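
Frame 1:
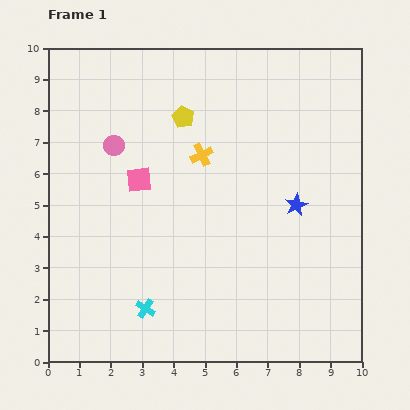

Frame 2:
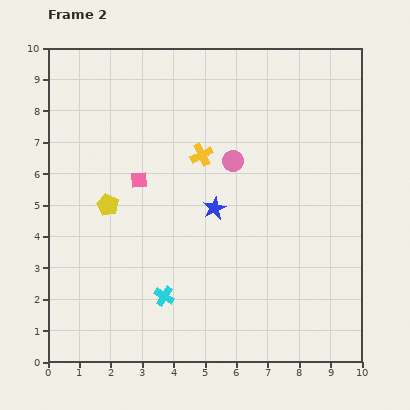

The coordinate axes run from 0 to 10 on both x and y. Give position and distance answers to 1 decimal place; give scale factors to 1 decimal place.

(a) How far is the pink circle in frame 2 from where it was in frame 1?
3.8

The pink circle moved from (2.1, 6.9) to (5.9, 6.4), a distance of √(3.8² + 0.5²) ≈ 3.8.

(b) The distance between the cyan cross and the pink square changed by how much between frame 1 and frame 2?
-0.3

Distance in frame 1: 4.1. Distance in frame 2: 3.8.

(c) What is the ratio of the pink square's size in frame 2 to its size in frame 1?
0.6×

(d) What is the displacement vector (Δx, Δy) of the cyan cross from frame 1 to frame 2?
(0.6, 0.4)

The cyan cross was at (3.1, 1.7) in frame 1 and (3.7, 2.1) in frame 2.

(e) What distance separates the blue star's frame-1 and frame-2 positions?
2.6

The blue star moved from (7.9, 5.0) to (5.3, 4.9), a distance of √(2.6² + 0.1²) ≈ 2.6.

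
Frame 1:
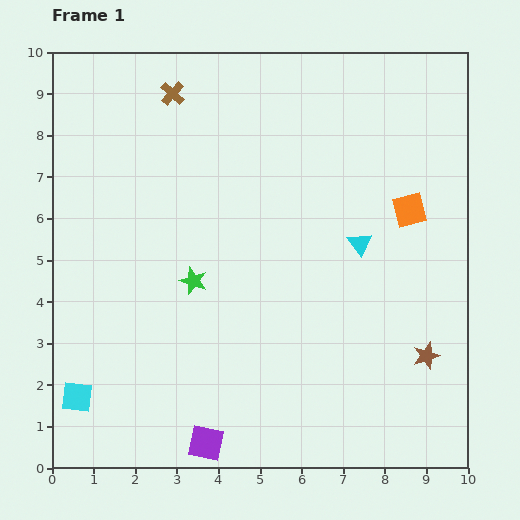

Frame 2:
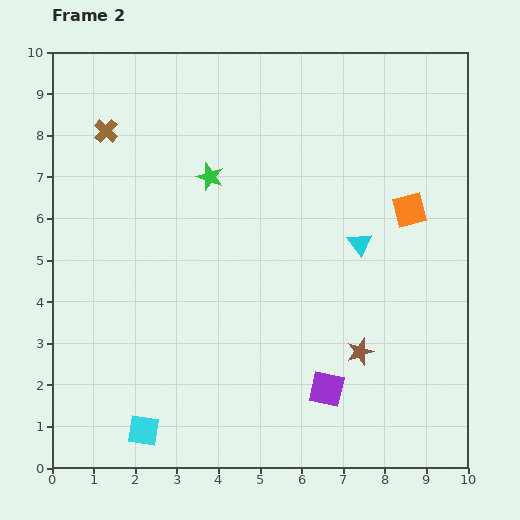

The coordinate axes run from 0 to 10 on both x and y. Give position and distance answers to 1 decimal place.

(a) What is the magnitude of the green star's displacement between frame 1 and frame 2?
2.5

The green star moved from (3.4, 4.5) to (3.8, 7.0), a distance of √(0.4² + 2.5²) ≈ 2.5.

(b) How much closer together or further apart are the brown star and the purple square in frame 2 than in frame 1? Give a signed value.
-4.5

Distance in frame 1: 5.7. Distance in frame 2: 1.2.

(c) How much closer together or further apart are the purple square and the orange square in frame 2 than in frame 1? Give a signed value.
-2.7

Distance in frame 1: 7.4. Distance in frame 2: 4.7.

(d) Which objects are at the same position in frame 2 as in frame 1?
the orange square, the cyan triangle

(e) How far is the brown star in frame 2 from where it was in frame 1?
1.6

The brown star moved from (9.0, 2.7) to (7.4, 2.8), a distance of √(1.6² + 0.1²) ≈ 1.6.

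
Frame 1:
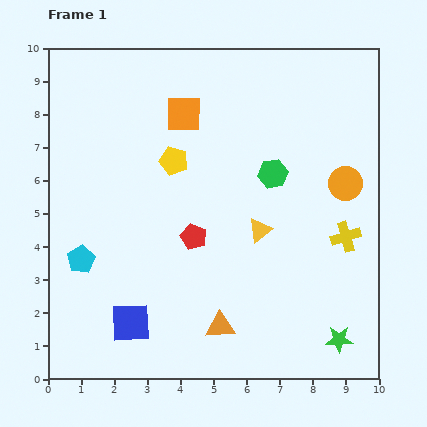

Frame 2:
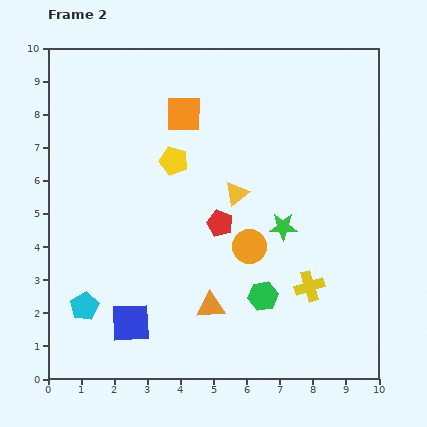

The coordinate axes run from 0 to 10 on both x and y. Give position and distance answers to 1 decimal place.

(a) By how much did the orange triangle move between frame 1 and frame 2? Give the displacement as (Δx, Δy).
(-0.3, 0.6)

The orange triangle was at (5.2, 1.6) in frame 1 and (4.9, 2.2) in frame 2.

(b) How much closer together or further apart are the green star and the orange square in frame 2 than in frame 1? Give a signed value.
-3.8

Distance in frame 1: 8.3. Distance in frame 2: 4.5.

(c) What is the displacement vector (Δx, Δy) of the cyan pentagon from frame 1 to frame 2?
(0.1, -1.4)

The cyan pentagon was at (1.0, 3.6) in frame 1 and (1.1, 2.2) in frame 2.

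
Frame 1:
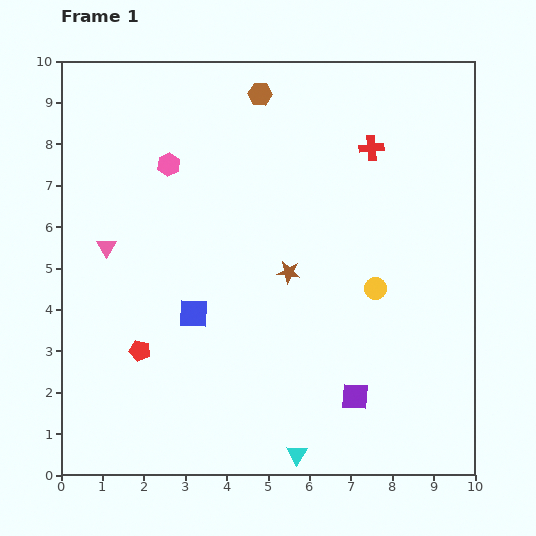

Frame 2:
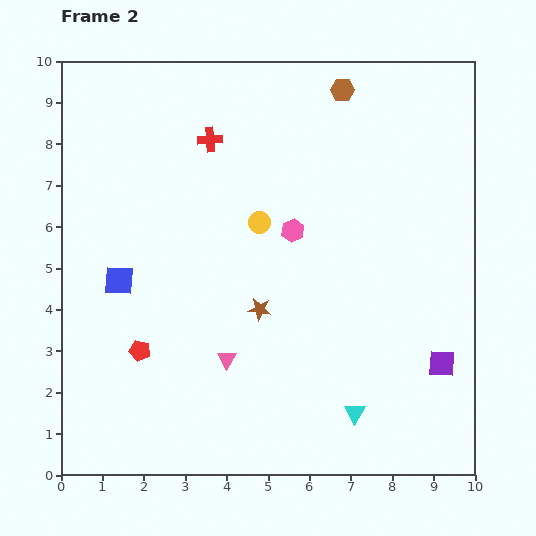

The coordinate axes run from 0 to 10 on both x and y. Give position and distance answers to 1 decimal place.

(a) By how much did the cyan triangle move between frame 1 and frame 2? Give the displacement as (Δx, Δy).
(1.4, 1.0)

The cyan triangle was at (5.7, 0.5) in frame 1 and (7.1, 1.5) in frame 2.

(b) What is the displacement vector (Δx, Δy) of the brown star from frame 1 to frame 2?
(-0.7, -0.9)

The brown star was at (5.5, 4.9) in frame 1 and (4.8, 4.0) in frame 2.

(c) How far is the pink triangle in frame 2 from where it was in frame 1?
4.0

The pink triangle moved from (1.1, 5.5) to (4.0, 2.8), a distance of √(2.9² + 2.7²) ≈ 4.0.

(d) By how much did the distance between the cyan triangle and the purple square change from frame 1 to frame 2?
+0.4

Distance in frame 1: 2.0. Distance in frame 2: 2.4.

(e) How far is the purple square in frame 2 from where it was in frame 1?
2.2

The purple square moved from (7.1, 1.9) to (9.2, 2.7), a distance of √(2.1² + 0.8²) ≈ 2.2.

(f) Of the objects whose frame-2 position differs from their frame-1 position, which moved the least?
the brown star

(moved 1.1)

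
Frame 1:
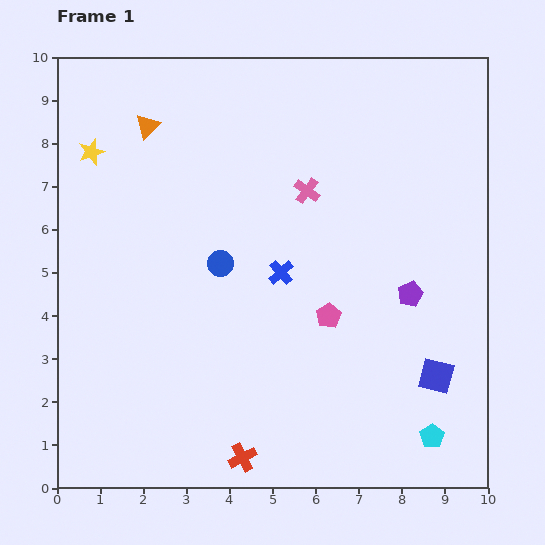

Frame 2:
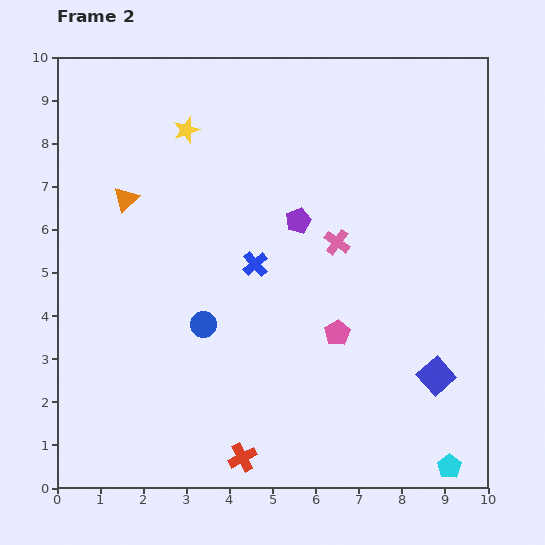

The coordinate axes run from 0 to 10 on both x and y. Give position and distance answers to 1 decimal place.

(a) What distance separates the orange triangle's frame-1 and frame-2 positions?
1.8

The orange triangle moved from (2.1, 8.4) to (1.6, 6.7), a distance of √(0.5² + 1.7²) ≈ 1.8.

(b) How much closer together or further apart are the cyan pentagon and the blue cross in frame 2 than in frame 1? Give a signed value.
+1.3

Distance in frame 1: 5.2. Distance in frame 2: 6.5.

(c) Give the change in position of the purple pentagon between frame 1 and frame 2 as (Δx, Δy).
(-2.6, 1.7)

The purple pentagon was at (8.2, 4.5) in frame 1 and (5.6, 6.2) in frame 2.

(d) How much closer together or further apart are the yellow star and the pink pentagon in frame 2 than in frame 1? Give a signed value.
-0.8

Distance in frame 1: 6.7. Distance in frame 2: 5.9.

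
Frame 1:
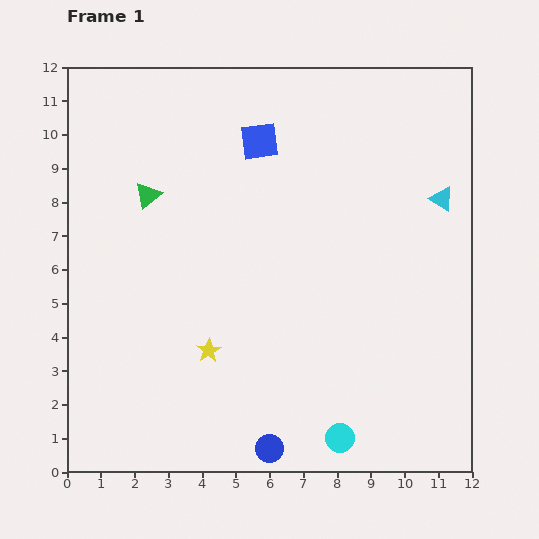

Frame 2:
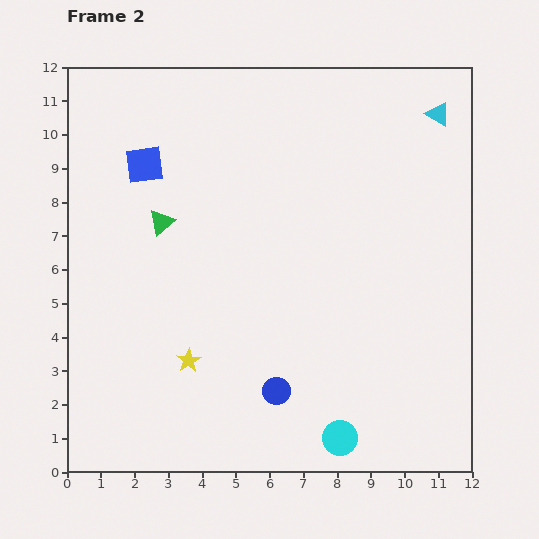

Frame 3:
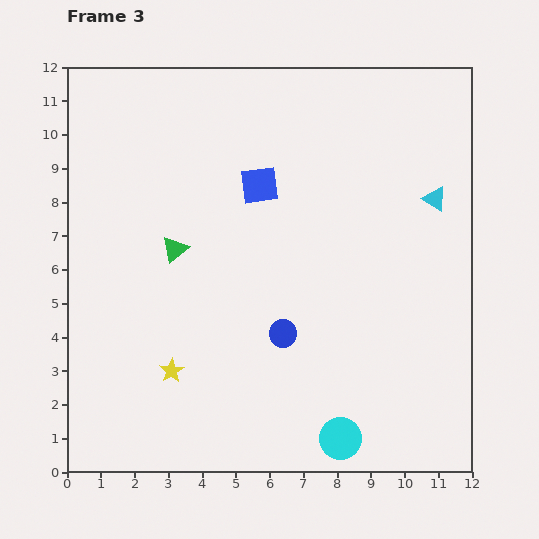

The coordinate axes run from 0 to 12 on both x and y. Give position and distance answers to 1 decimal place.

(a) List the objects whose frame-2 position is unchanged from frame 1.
the cyan circle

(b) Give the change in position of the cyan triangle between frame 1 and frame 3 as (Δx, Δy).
(-0.2, 0.0)

The cyan triangle was at (11.1, 8.1) in frame 1 and (10.9, 8.1) in frame 3.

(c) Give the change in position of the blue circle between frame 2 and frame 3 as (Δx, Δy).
(0.2, 1.7)

The blue circle was at (6.2, 2.4) in frame 2 and (6.4, 4.1) in frame 3.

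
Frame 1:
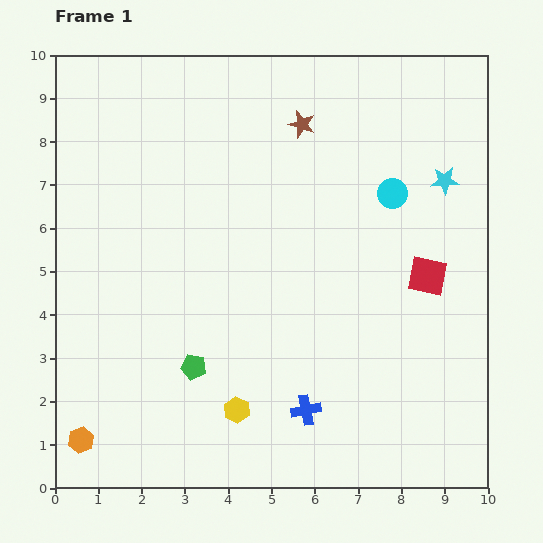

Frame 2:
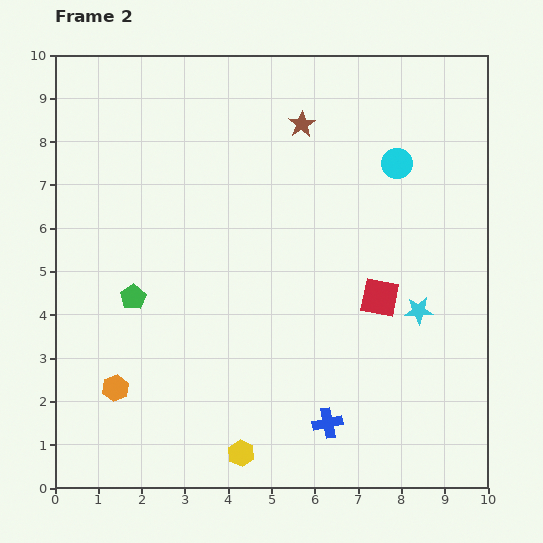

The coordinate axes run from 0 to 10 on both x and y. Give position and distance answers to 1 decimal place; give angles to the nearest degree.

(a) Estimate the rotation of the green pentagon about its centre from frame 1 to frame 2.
28° clockwise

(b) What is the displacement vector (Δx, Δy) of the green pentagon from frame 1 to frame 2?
(-1.4, 1.6)

The green pentagon was at (3.2, 2.8) in frame 1 and (1.8, 4.4) in frame 2.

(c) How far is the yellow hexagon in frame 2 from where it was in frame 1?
1.0

The yellow hexagon moved from (4.2, 1.8) to (4.3, 0.8), a distance of √(0.1² + 1.0²) ≈ 1.0.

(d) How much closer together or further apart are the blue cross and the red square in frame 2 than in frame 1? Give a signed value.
-1.1

Distance in frame 1: 4.2. Distance in frame 2: 3.1.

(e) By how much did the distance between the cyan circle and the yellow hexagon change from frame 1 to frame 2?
+1.4

Distance in frame 1: 6.2. Distance in frame 2: 7.6.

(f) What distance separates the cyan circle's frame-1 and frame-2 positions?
0.7

The cyan circle moved from (7.8, 6.8) to (7.9, 7.5), a distance of √(0.1² + 0.7²) ≈ 0.7.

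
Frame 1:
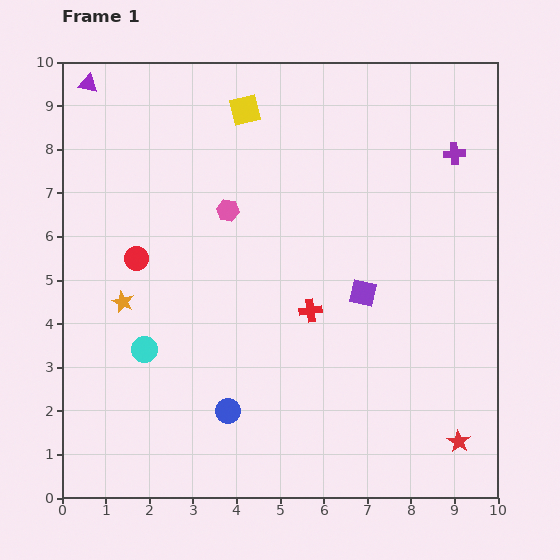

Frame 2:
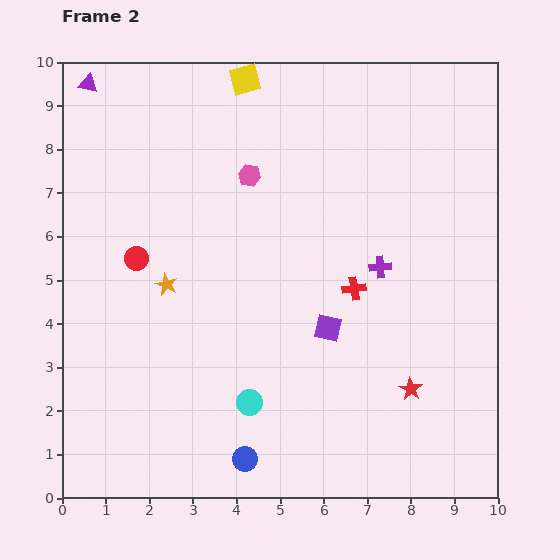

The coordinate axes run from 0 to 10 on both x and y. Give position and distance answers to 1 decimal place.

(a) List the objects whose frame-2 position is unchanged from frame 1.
the purple triangle, the red circle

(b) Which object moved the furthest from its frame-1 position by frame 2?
the purple cross

(moved 3.1; next 2.7)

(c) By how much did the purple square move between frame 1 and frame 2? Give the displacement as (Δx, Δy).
(-0.8, -0.8)

The purple square was at (6.9, 4.7) in frame 1 and (6.1, 3.9) in frame 2.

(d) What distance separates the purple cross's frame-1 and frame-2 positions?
3.1

The purple cross moved from (9.0, 7.9) to (7.3, 5.3), a distance of √(1.7² + 2.6²) ≈ 3.1.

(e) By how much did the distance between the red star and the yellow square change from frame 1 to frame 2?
-0.9

Distance in frame 1: 9.0. Distance in frame 2: 8.1.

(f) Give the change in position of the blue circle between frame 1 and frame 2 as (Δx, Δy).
(0.4, -1.1)

The blue circle was at (3.8, 2.0) in frame 1 and (4.2, 0.9) in frame 2.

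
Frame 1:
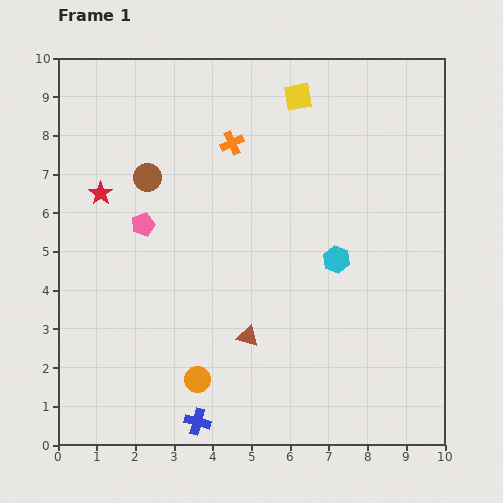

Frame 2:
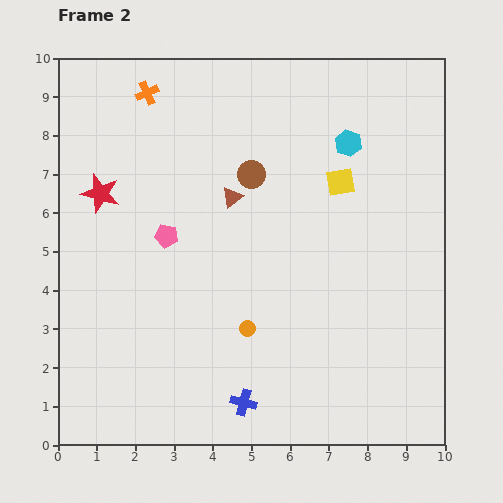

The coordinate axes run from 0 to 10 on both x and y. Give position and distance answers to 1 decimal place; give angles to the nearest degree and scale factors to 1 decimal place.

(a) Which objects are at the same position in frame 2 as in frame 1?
the red star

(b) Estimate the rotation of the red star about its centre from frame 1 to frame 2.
20° counter-clockwise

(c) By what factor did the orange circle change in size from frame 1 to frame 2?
0.6×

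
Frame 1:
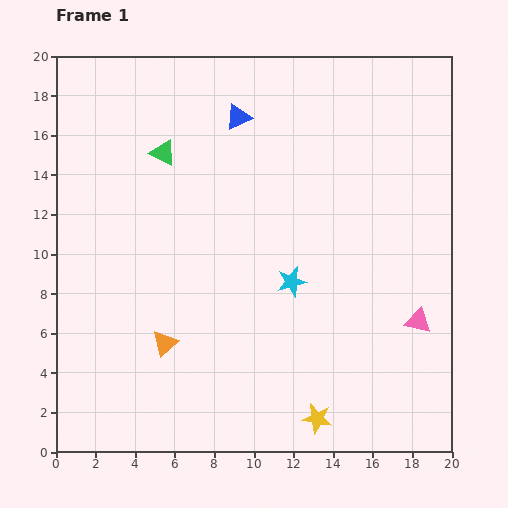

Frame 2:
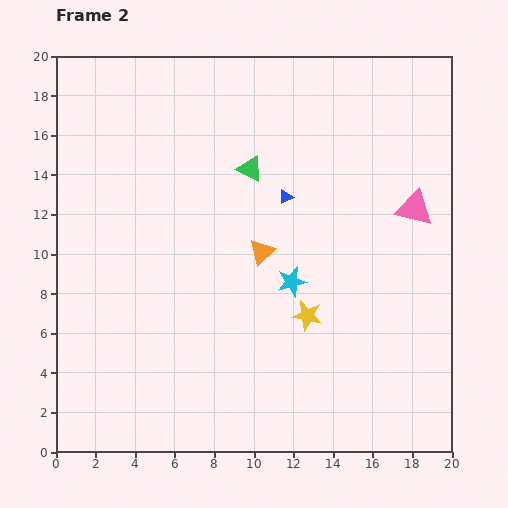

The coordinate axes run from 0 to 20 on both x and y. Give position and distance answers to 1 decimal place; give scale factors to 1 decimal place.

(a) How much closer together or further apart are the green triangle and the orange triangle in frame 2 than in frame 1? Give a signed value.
-5.4

Distance in frame 1: 9.6. Distance in frame 2: 4.2.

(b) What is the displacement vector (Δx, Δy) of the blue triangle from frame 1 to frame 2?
(2.4, -4.0)

The blue triangle was at (9.2, 16.9) in frame 1 and (11.6, 12.9) in frame 2.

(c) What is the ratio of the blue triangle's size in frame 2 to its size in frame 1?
0.6×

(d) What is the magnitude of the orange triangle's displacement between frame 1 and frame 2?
6.7

The orange triangle moved from (5.5, 5.5) to (10.4, 10.1), a distance of √(4.9² + 4.6²) ≈ 6.7.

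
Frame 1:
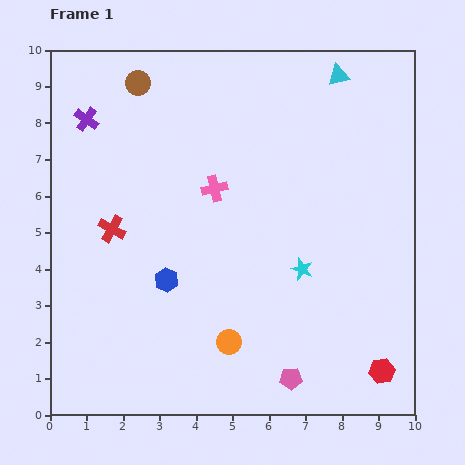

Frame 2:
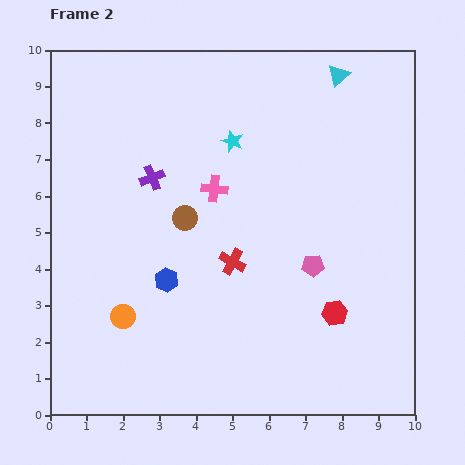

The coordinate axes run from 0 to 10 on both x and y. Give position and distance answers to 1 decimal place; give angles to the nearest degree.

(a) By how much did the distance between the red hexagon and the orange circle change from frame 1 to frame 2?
+1.5

Distance in frame 1: 4.3. Distance in frame 2: 5.8.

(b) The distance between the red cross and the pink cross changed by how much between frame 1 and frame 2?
-0.9

Distance in frame 1: 3.0. Distance in frame 2: 2.1.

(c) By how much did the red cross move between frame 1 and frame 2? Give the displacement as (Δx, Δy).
(3.3, -0.9)

The red cross was at (1.7, 5.1) in frame 1 and (5.0, 4.2) in frame 2.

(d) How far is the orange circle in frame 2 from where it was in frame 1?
3.0

The orange circle moved from (4.9, 2.0) to (2.0, 2.7), a distance of √(2.9² + 0.7²) ≈ 3.0.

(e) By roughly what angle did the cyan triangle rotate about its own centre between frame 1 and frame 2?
28° counter-clockwise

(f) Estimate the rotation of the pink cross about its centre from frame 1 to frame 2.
20° clockwise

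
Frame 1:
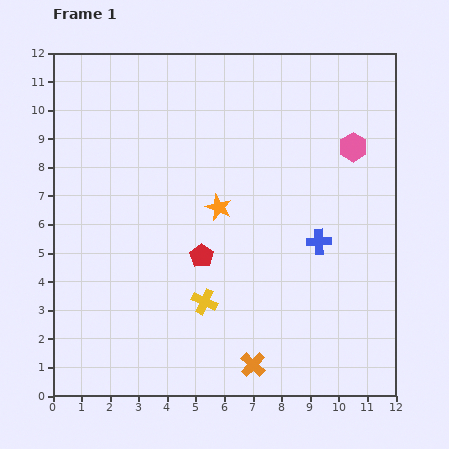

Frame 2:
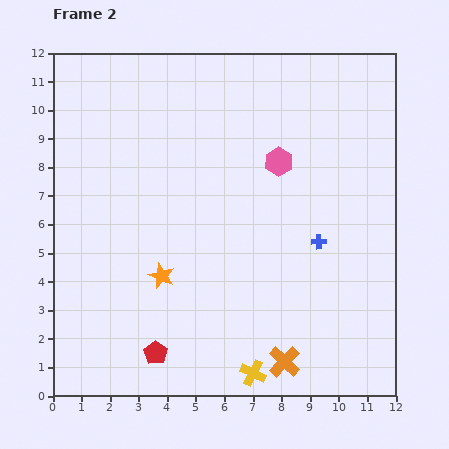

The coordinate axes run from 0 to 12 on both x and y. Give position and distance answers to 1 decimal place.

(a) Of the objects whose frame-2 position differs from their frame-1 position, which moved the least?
the orange cross

(moved 1.1)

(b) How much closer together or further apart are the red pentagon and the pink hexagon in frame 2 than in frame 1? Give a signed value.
+1.5

Distance in frame 1: 6.5. Distance in frame 2: 8.0.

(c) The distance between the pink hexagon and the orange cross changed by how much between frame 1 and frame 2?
-1.4

Distance in frame 1: 8.4. Distance in frame 2: 7.0.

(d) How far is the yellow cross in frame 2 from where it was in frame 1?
3.0

The yellow cross moved from (5.3, 3.3) to (7.0, 0.8), a distance of √(1.7² + 2.5²) ≈ 3.0.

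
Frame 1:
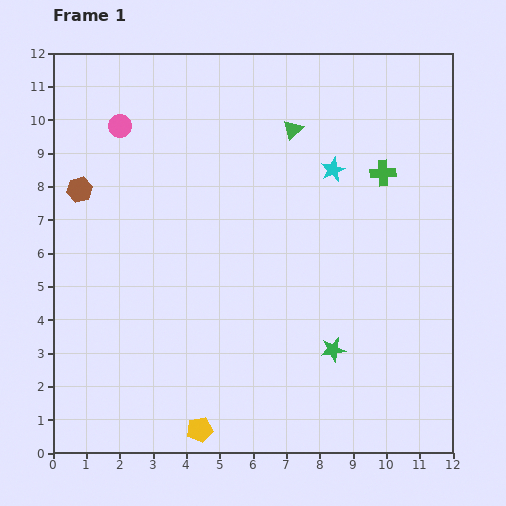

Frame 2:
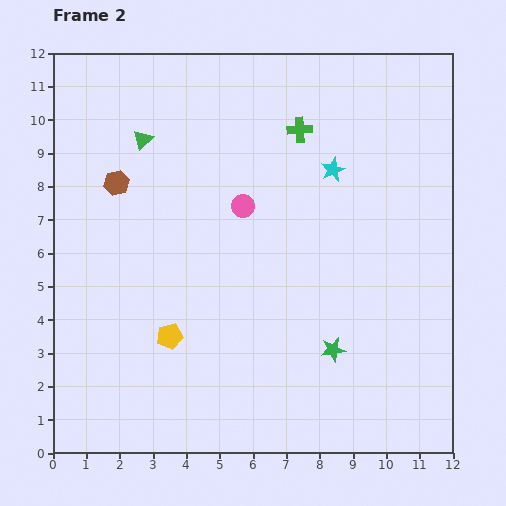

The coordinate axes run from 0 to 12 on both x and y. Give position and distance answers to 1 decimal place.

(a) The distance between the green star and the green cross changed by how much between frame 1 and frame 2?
+1.2

Distance in frame 1: 5.5. Distance in frame 2: 6.7.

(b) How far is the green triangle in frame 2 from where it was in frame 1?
4.5

The green triangle moved from (7.2, 9.7) to (2.7, 9.4), a distance of √(4.5² + 0.3²) ≈ 4.5.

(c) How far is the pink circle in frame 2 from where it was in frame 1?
4.4

The pink circle moved from (2.0, 9.8) to (5.7, 7.4), a distance of √(3.7² + 2.4²) ≈ 4.4.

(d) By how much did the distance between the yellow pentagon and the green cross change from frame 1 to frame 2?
-2.2

Distance in frame 1: 9.5. Distance in frame 2: 7.3.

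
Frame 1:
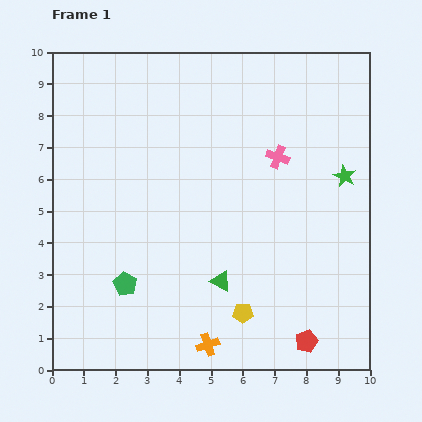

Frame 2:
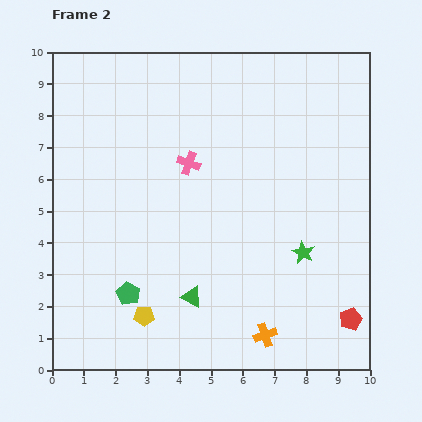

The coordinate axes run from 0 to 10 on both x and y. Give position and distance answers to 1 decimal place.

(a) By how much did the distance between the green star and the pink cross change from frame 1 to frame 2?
+2.4

Distance in frame 1: 2.2. Distance in frame 2: 4.6.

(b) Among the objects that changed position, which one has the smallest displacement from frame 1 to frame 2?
the green pentagon

(moved 0.3)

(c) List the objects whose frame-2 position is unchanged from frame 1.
none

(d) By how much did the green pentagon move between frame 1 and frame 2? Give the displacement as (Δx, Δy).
(0.1, -0.3)

The green pentagon was at (2.3, 2.7) in frame 1 and (2.4, 2.4) in frame 2.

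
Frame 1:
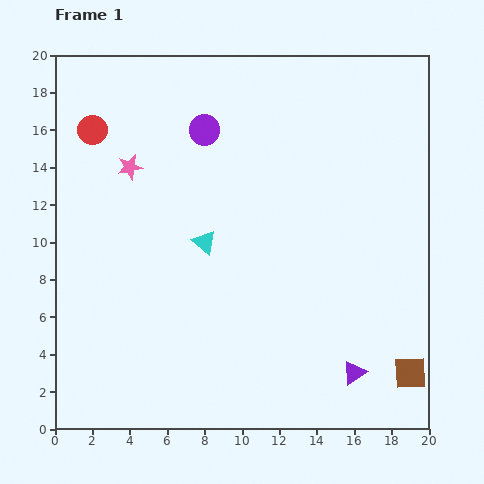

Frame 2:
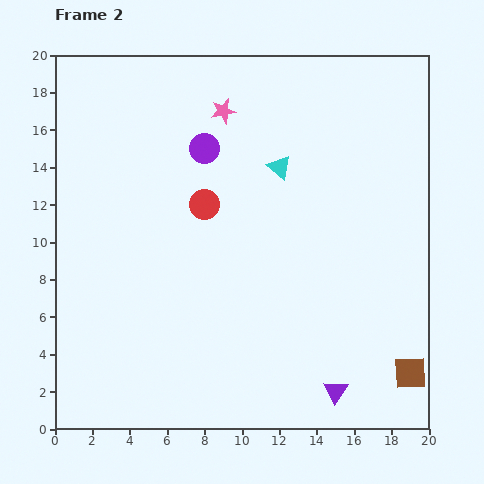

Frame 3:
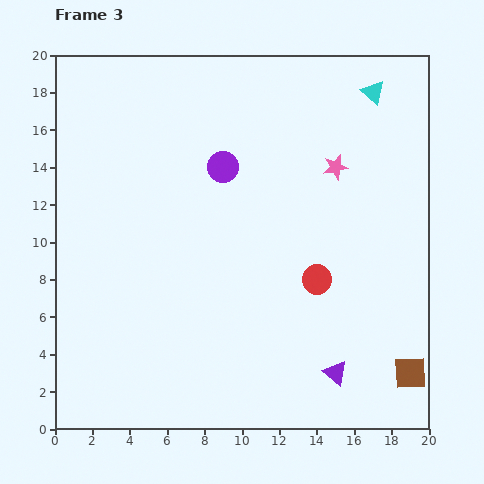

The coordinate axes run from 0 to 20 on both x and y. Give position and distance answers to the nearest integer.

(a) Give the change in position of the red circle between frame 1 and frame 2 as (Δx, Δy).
(6, -4)

The red circle was at (2, 16) in frame 1 and (8, 12) in frame 2.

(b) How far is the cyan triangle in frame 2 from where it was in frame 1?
6

The cyan triangle moved from (8, 10) to (12, 14), a distance of √(4² + 4²) ≈ 6.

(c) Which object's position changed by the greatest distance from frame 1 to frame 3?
the red circle

(moved 14; next 12)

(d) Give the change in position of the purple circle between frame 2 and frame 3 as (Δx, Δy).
(1, -1)

The purple circle was at (8, 15) in frame 2 and (9, 14) in frame 3.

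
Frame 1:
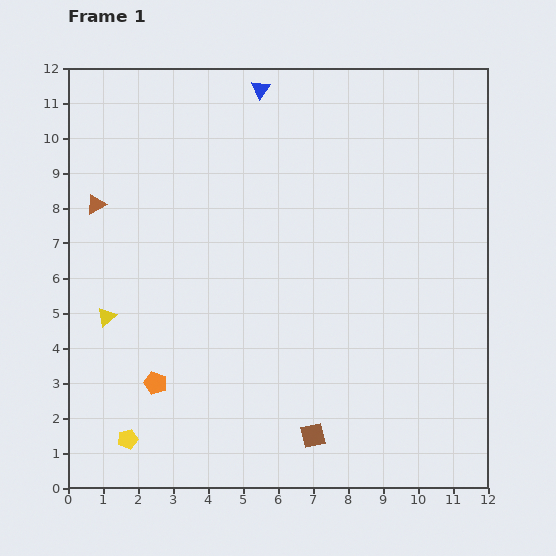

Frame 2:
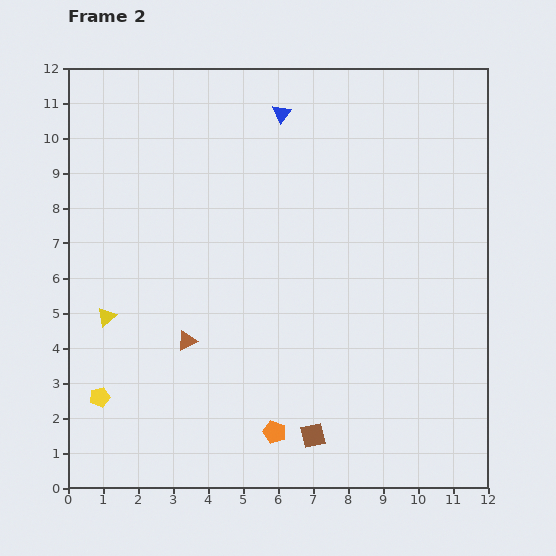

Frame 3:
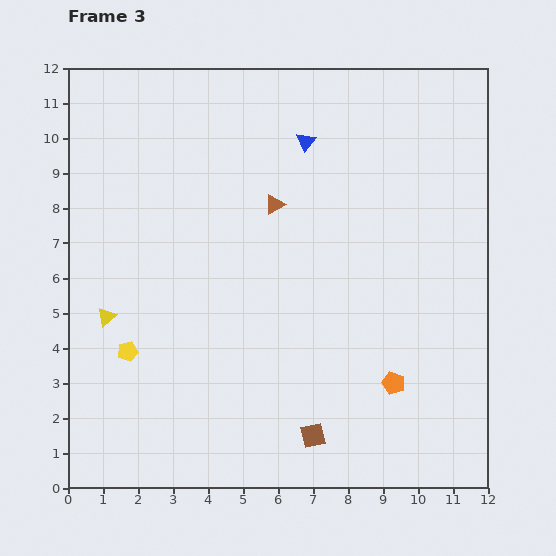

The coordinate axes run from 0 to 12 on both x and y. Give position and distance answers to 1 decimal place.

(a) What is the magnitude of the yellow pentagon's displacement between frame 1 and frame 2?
1.4

The yellow pentagon moved from (1.7, 1.4) to (0.9, 2.6), a distance of √(0.8² + 1.2²) ≈ 1.4.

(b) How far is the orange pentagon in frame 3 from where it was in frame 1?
6.8

The orange pentagon moved from (2.5, 3.0) to (9.3, 3.0), a distance of √(6.8² + 0.0²) ≈ 6.8.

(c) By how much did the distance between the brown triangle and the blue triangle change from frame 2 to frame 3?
-5.0

Distance in frame 2: 7.0. Distance in frame 3: 2.0.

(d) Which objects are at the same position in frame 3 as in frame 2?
the yellow triangle, the brown square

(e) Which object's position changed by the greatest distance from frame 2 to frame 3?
the brown triangle

(moved 4.6; next 3.7)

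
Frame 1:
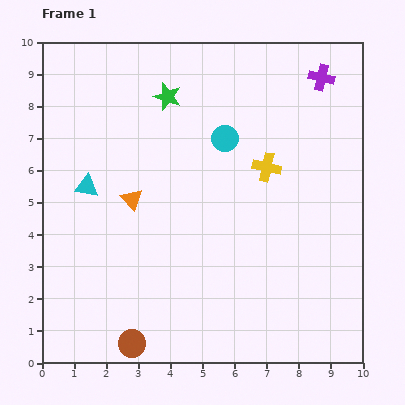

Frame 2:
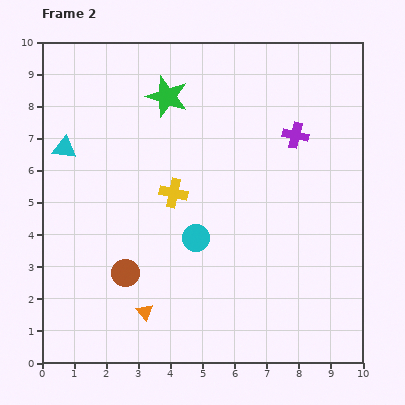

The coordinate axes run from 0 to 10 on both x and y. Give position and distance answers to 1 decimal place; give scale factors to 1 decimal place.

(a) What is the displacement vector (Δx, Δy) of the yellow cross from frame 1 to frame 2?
(-2.9, -0.8)

The yellow cross was at (7.0, 6.1) in frame 1 and (4.1, 5.3) in frame 2.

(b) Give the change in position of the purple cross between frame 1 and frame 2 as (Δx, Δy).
(-0.8, -1.8)

The purple cross was at (8.7, 8.9) in frame 1 and (7.9, 7.1) in frame 2.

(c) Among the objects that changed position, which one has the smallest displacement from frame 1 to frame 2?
the cyan triangle

(moved 1.4)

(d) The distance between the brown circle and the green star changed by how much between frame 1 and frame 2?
-2.1

Distance in frame 1: 7.8. Distance in frame 2: 5.7.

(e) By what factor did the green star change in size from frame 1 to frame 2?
1.5×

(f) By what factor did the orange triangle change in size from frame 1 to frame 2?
0.8×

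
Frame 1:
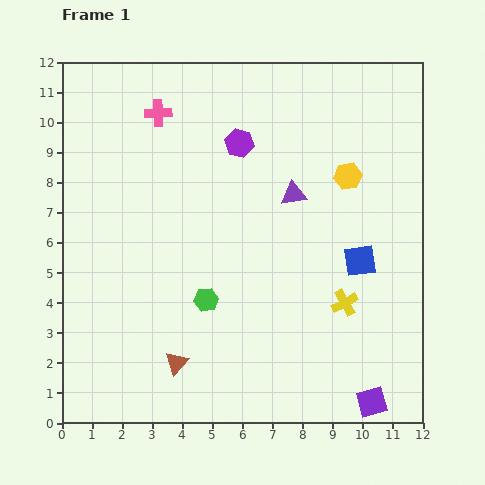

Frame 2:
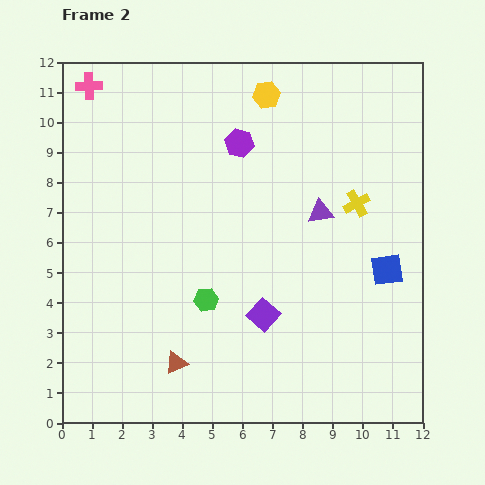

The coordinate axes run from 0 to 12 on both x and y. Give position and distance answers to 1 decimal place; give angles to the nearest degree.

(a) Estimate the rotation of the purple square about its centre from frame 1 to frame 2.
33° counter-clockwise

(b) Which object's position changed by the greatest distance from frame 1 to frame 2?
the purple square

(moved 4.6; next 3.8)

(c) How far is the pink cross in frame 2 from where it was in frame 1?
2.5

The pink cross moved from (3.2, 10.3) to (0.9, 11.2), a distance of √(2.3² + 0.9²) ≈ 2.5.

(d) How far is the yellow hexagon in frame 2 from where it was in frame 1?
3.8

The yellow hexagon moved from (9.5, 8.2) to (6.8, 10.9), a distance of √(2.7² + 2.7²) ≈ 3.8.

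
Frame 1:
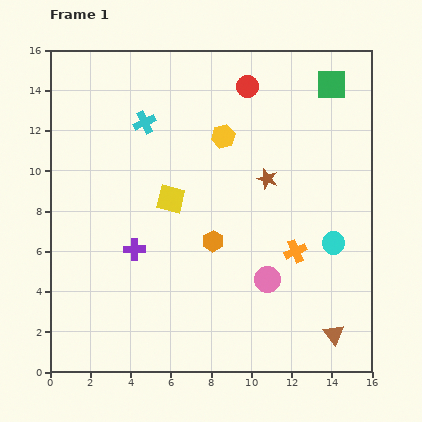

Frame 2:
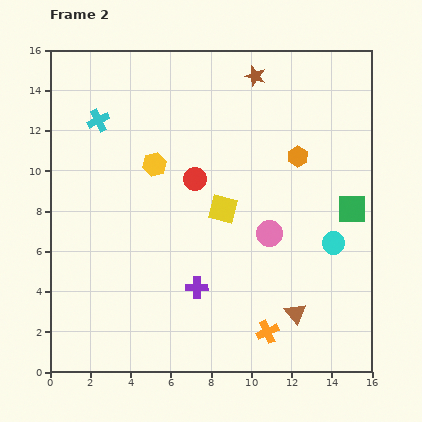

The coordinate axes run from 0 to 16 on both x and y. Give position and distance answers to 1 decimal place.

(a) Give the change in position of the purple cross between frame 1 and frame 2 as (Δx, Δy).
(3.1, -1.9)

The purple cross was at (4.2, 6.1) in frame 1 and (7.3, 4.2) in frame 2.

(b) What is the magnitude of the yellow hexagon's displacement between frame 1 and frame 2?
3.7

The yellow hexagon moved from (8.6, 11.7) to (5.2, 10.3), a distance of √(3.4² + 1.4²) ≈ 3.7.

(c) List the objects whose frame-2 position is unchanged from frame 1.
the cyan circle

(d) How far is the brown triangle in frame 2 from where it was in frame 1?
2.1

The brown triangle moved from (14.1, 1.9) to (12.2, 2.9), a distance of √(1.9² + 1.0²) ≈ 2.1.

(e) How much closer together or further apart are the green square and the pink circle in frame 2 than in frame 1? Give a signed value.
-5.9

Distance in frame 1: 10.2. Distance in frame 2: 4.3.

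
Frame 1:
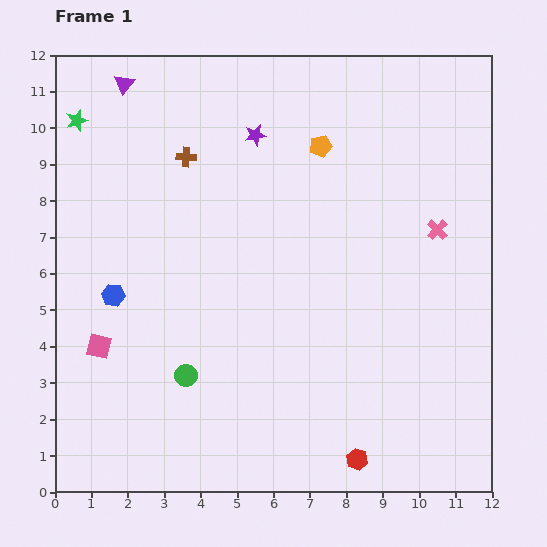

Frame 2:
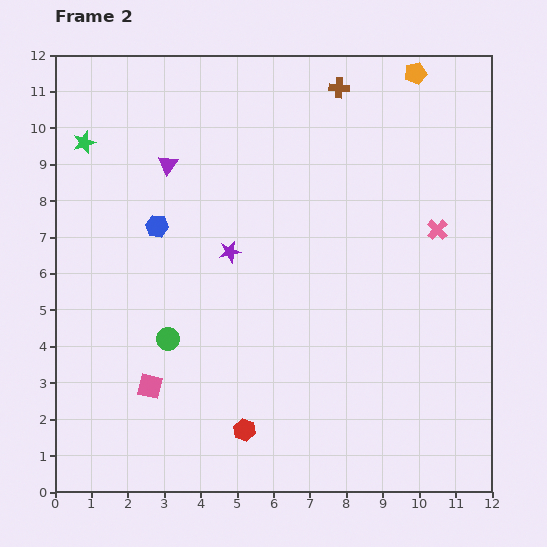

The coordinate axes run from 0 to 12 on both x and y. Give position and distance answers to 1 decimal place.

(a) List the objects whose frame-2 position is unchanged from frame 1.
the pink cross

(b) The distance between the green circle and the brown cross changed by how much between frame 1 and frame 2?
+2.3

Distance in frame 1: 6.0. Distance in frame 2: 8.3.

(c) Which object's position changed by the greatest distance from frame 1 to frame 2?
the brown cross

(moved 4.6; next 3.3)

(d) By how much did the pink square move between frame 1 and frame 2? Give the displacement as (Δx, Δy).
(1.4, -1.1)

The pink square was at (1.2, 4.0) in frame 1 and (2.6, 2.9) in frame 2.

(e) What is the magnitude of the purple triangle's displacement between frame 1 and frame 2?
2.5

The purple triangle moved from (1.9, 11.2) to (3.1, 9.0), a distance of √(1.2² + 2.2²) ≈ 2.5.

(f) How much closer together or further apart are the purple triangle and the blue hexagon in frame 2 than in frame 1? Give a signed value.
-4.1

Distance in frame 1: 5.8. Distance in frame 2: 1.7.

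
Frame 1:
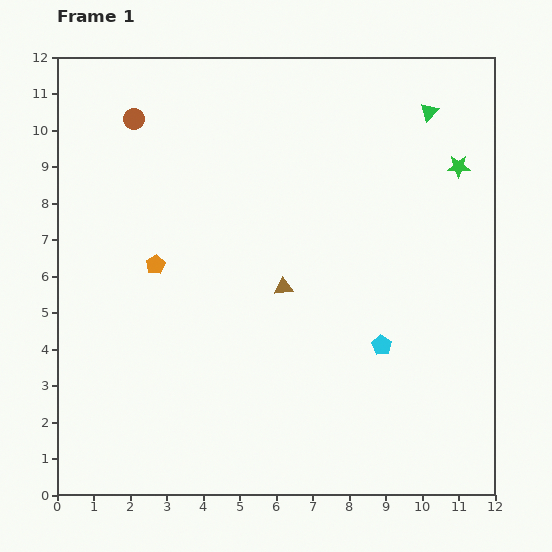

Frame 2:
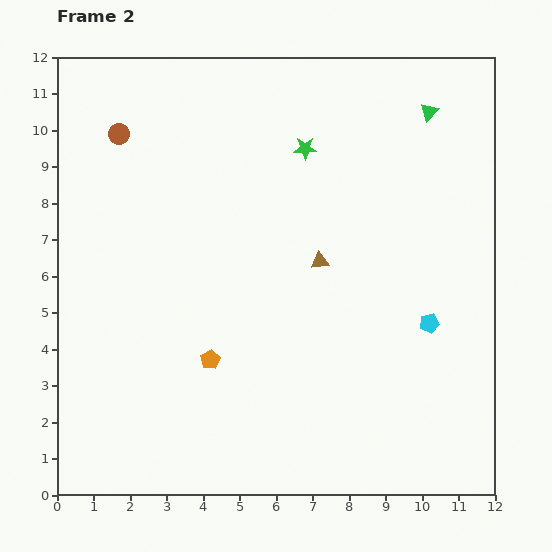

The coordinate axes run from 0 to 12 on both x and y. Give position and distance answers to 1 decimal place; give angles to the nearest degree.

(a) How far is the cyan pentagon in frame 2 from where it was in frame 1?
1.4

The cyan pentagon moved from (8.9, 4.1) to (10.2, 4.7), a distance of √(1.3² + 0.6²) ≈ 1.4.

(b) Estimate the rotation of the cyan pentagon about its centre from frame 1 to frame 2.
29° clockwise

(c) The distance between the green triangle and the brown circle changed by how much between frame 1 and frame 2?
+0.4

Distance in frame 1: 8.1. Distance in frame 2: 8.5.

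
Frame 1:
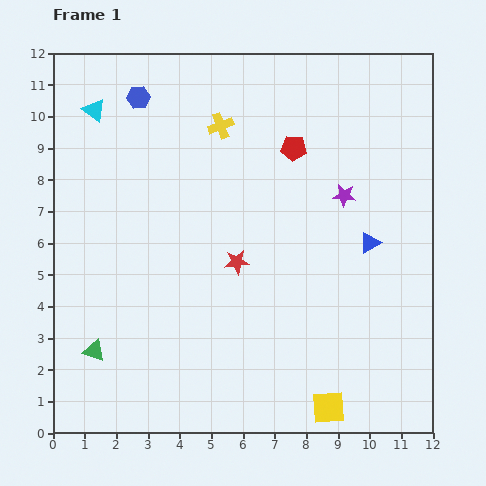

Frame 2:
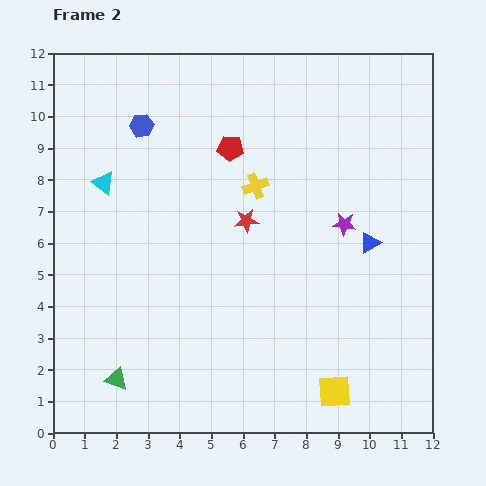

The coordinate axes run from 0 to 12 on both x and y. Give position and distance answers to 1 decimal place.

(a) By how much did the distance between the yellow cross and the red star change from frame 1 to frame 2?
-3.2

Distance in frame 1: 4.3. Distance in frame 2: 1.1.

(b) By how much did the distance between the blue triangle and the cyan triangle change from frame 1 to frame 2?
-1.1

Distance in frame 1: 9.7. Distance in frame 2: 8.6.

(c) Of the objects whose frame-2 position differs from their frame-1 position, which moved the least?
the yellow square

(moved 0.5)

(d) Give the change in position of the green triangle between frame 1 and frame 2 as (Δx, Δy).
(0.7, -0.9)

The green triangle was at (1.3, 2.6) in frame 1 and (2.0, 1.7) in frame 2.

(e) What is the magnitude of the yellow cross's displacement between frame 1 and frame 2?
2.2

The yellow cross moved from (5.3, 9.7) to (6.4, 7.8), a distance of √(1.1² + 1.9²) ≈ 2.2.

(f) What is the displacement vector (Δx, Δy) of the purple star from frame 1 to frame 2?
(0.0, -0.9)

The purple star was at (9.2, 7.5) in frame 1 and (9.2, 6.6) in frame 2.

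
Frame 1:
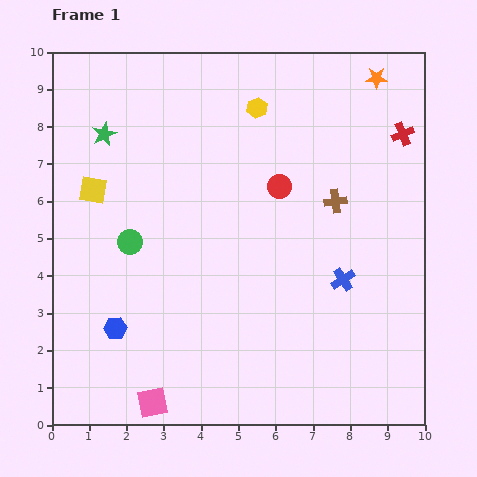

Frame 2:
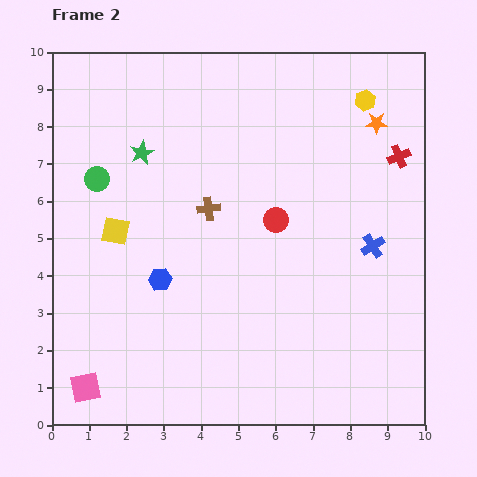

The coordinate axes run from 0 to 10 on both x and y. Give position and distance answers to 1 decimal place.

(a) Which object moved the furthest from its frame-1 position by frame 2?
the brown cross

(moved 3.4; next 2.9)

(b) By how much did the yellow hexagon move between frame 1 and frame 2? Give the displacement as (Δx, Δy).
(2.9, 0.2)

The yellow hexagon was at (5.5, 8.5) in frame 1 and (8.4, 8.7) in frame 2.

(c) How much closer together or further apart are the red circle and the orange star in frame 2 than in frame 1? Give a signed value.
-0.2

Distance in frame 1: 3.9. Distance in frame 2: 3.7.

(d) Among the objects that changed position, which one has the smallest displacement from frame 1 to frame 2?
the red cross

(moved 0.6)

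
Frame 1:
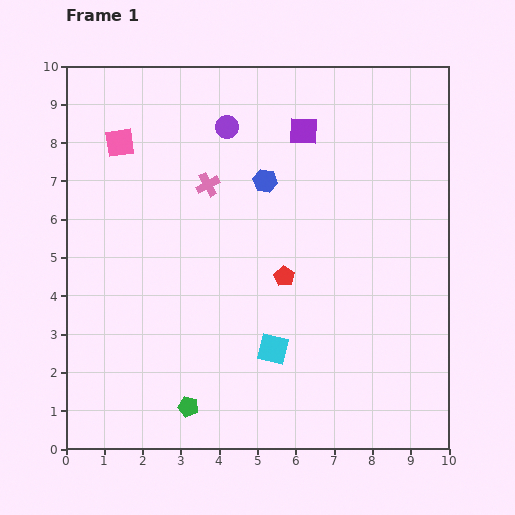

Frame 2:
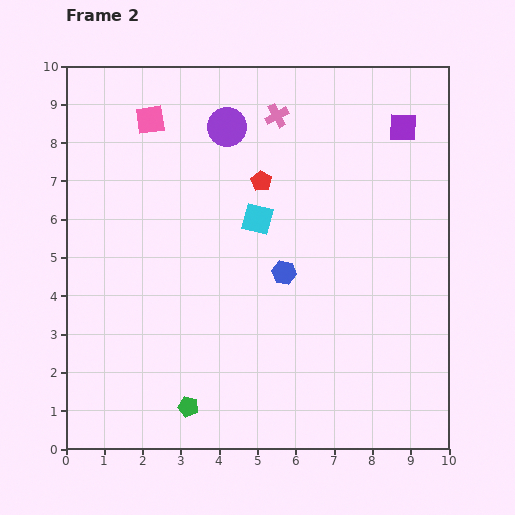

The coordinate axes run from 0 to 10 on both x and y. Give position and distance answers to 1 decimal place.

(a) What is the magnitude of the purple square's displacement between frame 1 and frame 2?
2.6

The purple square moved from (6.2, 8.3) to (8.8, 8.4), a distance of √(2.6² + 0.1²) ≈ 2.6.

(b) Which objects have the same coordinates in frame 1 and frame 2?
the purple circle, the green pentagon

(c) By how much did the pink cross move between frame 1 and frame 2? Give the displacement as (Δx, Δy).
(1.8, 1.8)

The pink cross was at (3.7, 6.9) in frame 1 and (5.5, 8.7) in frame 2.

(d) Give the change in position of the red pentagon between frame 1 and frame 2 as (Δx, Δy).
(-0.6, 2.5)

The red pentagon was at (5.7, 4.5) in frame 1 and (5.1, 7.0) in frame 2.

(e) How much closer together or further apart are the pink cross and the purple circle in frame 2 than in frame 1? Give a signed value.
-0.3

Distance in frame 1: 1.6. Distance in frame 2: 1.3.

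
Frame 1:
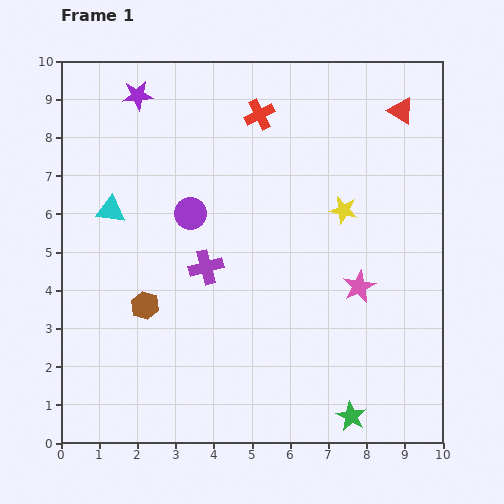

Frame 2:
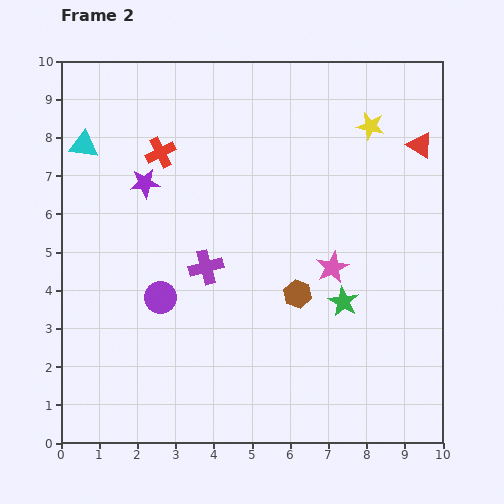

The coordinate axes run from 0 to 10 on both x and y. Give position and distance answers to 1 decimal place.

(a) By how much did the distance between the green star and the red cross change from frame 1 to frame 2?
-2.1

Distance in frame 1: 8.3. Distance in frame 2: 6.2.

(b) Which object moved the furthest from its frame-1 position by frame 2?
the brown hexagon

(moved 4.0; next 3.0)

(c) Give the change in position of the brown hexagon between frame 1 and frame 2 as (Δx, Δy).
(4.0, 0.3)

The brown hexagon was at (2.2, 3.6) in frame 1 and (6.2, 3.9) in frame 2.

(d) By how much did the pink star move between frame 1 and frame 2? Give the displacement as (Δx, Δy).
(-0.7, 0.5)

The pink star was at (7.8, 4.1) in frame 1 and (7.1, 4.6) in frame 2.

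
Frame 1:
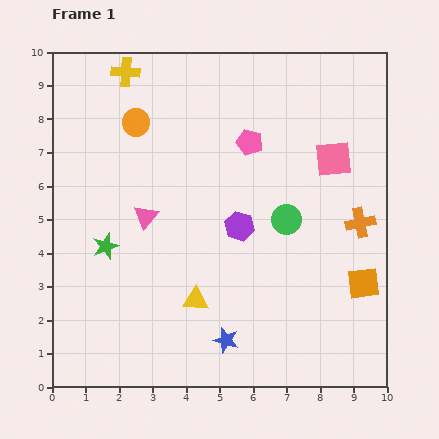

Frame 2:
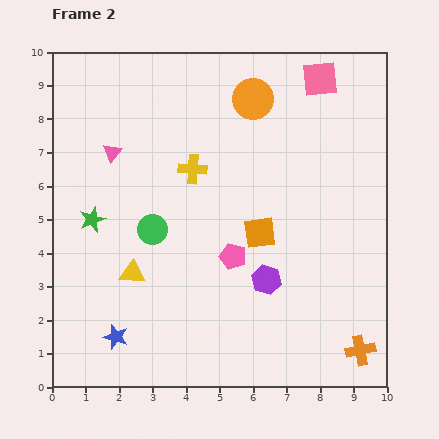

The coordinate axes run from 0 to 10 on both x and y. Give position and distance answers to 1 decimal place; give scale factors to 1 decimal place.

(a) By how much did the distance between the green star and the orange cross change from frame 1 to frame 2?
+1.3

Distance in frame 1: 7.6. Distance in frame 2: 8.9.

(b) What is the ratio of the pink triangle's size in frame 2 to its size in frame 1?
0.8×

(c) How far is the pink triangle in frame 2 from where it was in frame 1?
2.1

The pink triangle moved from (2.8, 5.1) to (1.8, 7.0), a distance of √(1.0² + 1.9²) ≈ 2.1.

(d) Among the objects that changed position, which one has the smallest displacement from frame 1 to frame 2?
the green star

(moved 0.9)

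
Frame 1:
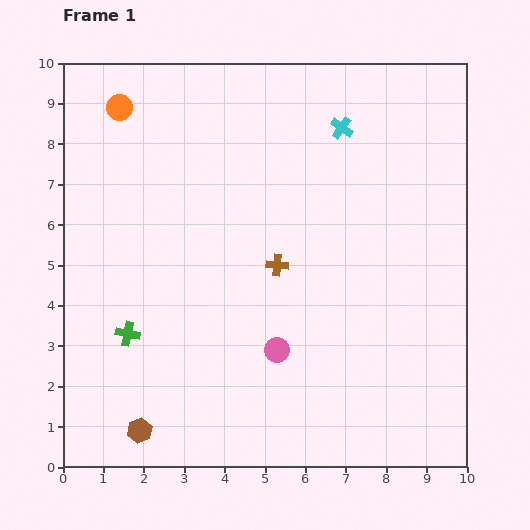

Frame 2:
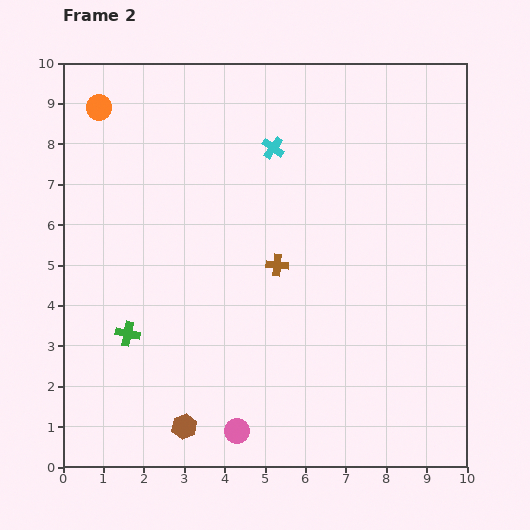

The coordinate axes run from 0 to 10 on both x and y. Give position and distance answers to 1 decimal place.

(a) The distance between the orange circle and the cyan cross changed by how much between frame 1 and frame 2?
-1.1

Distance in frame 1: 5.5. Distance in frame 2: 4.4.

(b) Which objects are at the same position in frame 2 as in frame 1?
the brown cross, the green cross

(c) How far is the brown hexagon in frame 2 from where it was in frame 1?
1.1

The brown hexagon moved from (1.9, 0.9) to (3.0, 1.0), a distance of √(1.1² + 0.1²) ≈ 1.1.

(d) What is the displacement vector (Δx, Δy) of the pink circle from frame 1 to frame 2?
(-1.0, -2.0)

The pink circle was at (5.3, 2.9) in frame 1 and (4.3, 0.9) in frame 2.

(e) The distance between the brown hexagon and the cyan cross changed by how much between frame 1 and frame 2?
-1.8

Distance in frame 1: 9.0. Distance in frame 2: 7.2.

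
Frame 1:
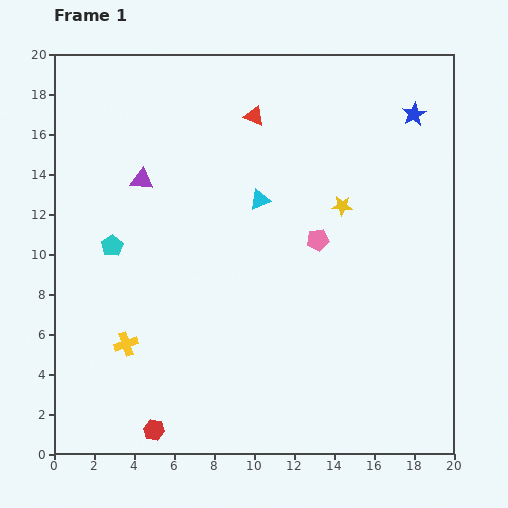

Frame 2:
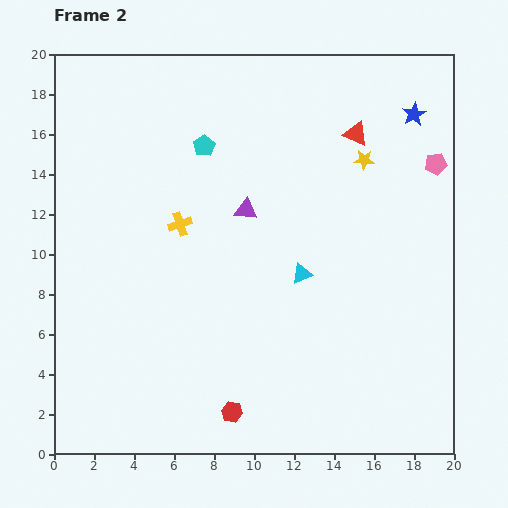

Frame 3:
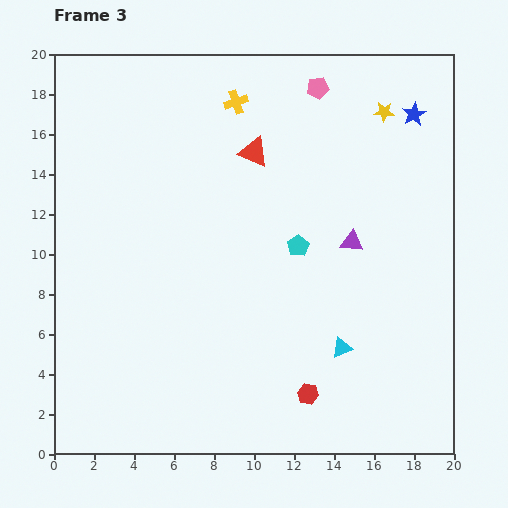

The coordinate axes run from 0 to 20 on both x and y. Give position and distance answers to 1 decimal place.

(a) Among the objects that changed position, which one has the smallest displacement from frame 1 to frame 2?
the yellow star

(moved 2.5)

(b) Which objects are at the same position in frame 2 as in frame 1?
the blue star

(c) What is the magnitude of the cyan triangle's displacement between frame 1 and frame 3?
8.5

The cyan triangle moved from (10.3, 12.7) to (14.4, 5.3), a distance of √(4.1² + 7.4²) ≈ 8.5.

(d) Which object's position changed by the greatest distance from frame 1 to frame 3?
the yellow cross

(moved 13.3; next 10.9)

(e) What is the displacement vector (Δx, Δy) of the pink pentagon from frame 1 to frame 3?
(0.0, 7.6)

The pink pentagon was at (13.2, 10.7) in frame 1 and (13.2, 18.3) in frame 3.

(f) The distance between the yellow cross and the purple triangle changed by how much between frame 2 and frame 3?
+5.7

Distance in frame 2: 3.4. Distance in frame 3: 9.1.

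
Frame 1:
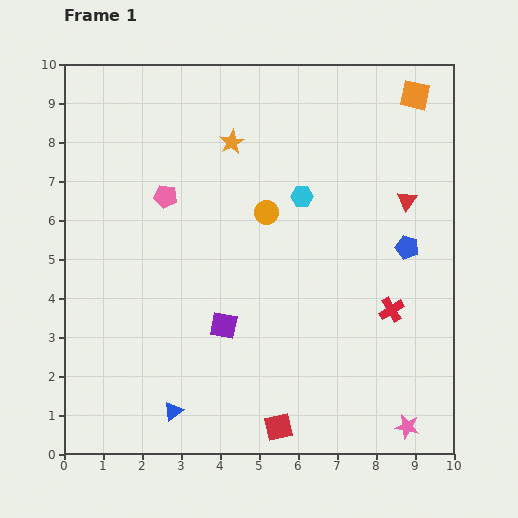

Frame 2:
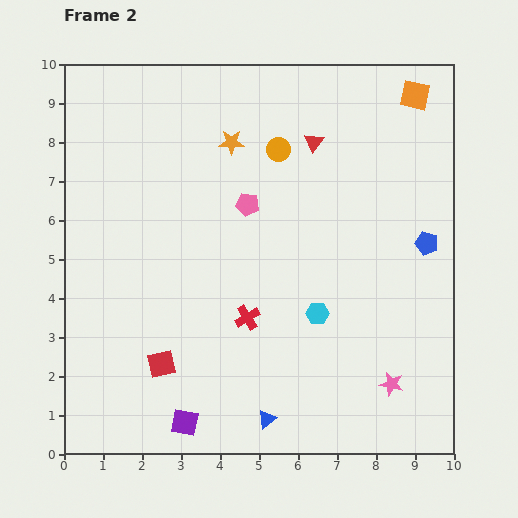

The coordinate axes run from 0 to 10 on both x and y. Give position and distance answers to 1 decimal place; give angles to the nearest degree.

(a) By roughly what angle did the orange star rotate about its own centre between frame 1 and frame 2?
30° clockwise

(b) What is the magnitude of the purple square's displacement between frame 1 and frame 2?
2.7

The purple square moved from (4.1, 3.3) to (3.1, 0.8), a distance of √(1.0² + 2.5²) ≈ 2.7.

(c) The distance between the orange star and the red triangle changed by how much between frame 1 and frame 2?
-2.6

Distance in frame 1: 4.7. Distance in frame 2: 2.1.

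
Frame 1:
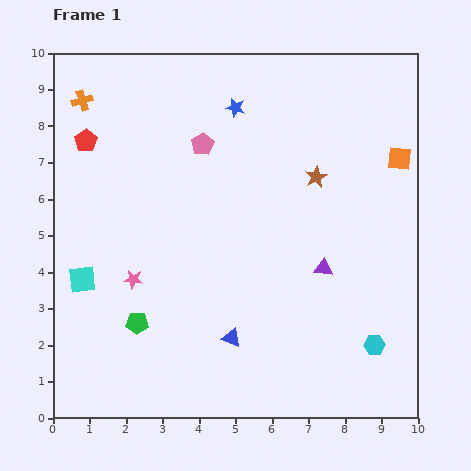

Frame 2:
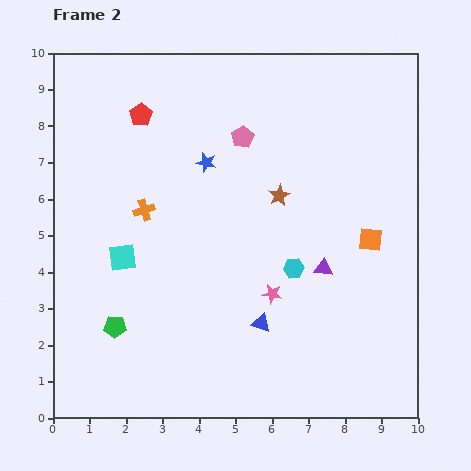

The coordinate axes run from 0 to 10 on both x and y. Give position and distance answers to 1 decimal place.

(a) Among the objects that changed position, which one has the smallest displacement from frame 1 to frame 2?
the green pentagon

(moved 0.6)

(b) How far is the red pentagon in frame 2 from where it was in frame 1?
1.7

The red pentagon moved from (0.9, 7.6) to (2.4, 8.3), a distance of √(1.5² + 0.7²) ≈ 1.7.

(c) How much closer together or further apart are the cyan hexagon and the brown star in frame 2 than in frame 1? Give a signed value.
-2.9

Distance in frame 1: 4.9. Distance in frame 2: 2.0.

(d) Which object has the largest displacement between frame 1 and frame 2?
the pink star

(moved 3.8; next 3.4)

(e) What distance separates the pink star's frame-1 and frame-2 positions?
3.8

The pink star moved from (2.2, 3.8) to (6.0, 3.4), a distance of √(3.8² + 0.4²) ≈ 3.8.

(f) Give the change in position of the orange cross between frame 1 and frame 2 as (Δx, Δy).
(1.7, -3.0)

The orange cross was at (0.8, 8.7) in frame 1 and (2.5, 5.7) in frame 2.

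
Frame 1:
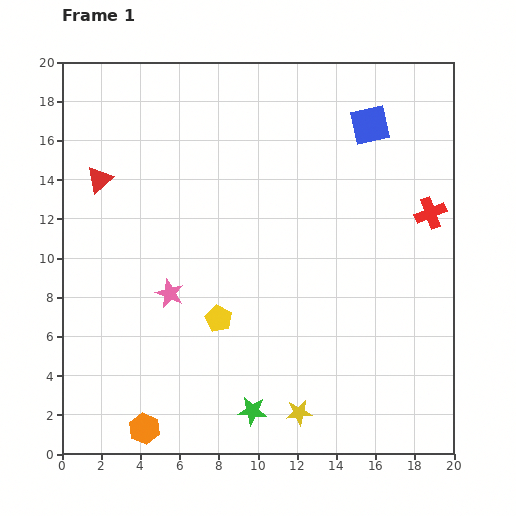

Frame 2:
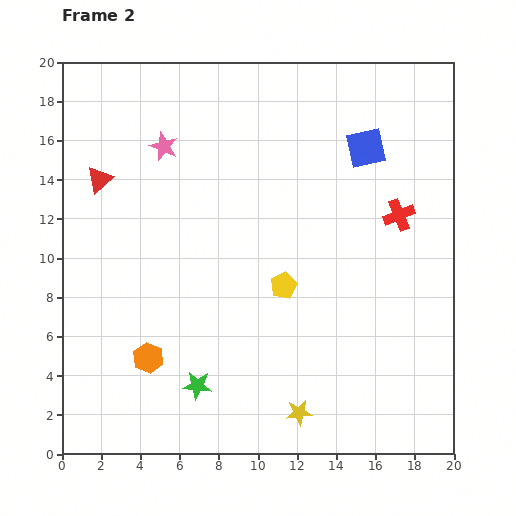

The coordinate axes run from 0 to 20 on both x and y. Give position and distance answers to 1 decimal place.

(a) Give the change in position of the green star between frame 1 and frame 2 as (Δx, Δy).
(-2.8, 1.3)

The green star was at (9.7, 2.2) in frame 1 and (6.9, 3.5) in frame 2.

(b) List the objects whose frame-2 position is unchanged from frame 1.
the yellow star, the red triangle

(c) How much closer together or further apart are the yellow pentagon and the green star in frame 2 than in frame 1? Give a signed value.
+1.7

Distance in frame 1: 5.0. Distance in frame 2: 6.7.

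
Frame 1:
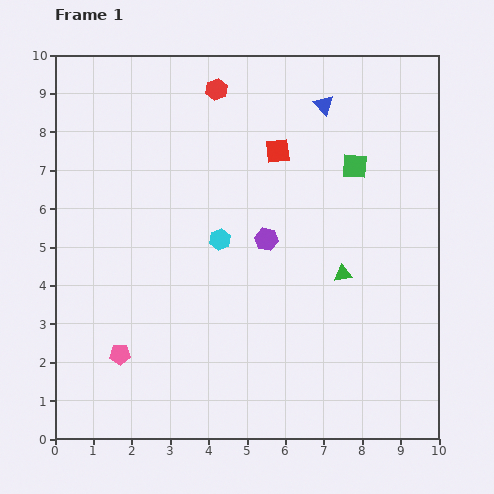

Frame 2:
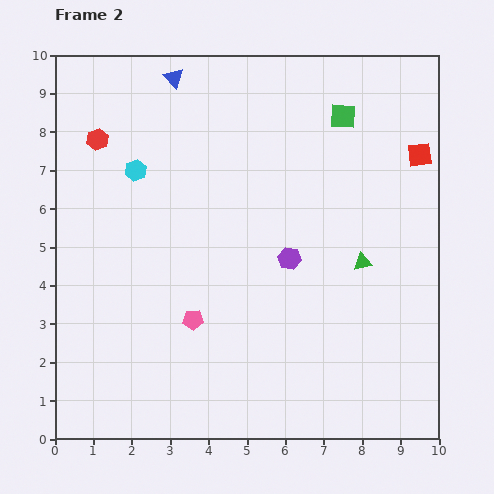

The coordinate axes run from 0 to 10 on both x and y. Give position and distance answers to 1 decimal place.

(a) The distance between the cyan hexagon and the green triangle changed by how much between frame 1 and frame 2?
+3.1

Distance in frame 1: 3.3. Distance in frame 2: 6.4.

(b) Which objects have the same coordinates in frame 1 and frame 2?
none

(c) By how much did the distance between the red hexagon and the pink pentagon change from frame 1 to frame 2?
-2.0

Distance in frame 1: 7.3. Distance in frame 2: 5.3.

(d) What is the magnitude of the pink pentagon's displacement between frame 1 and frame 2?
2.1

The pink pentagon moved from (1.7, 2.2) to (3.6, 3.1), a distance of √(1.9² + 0.9²) ≈ 2.1.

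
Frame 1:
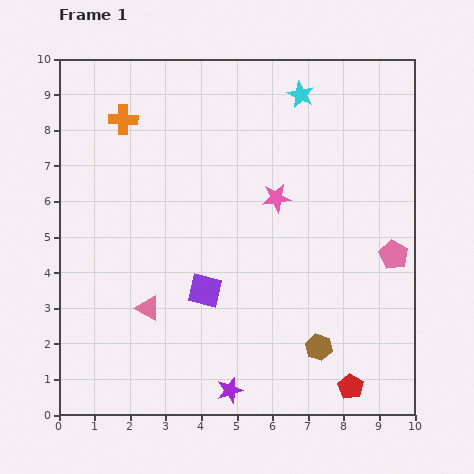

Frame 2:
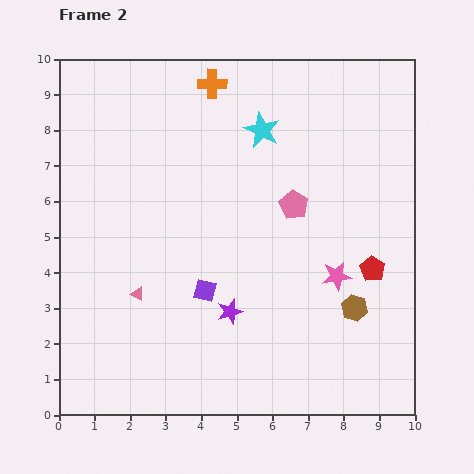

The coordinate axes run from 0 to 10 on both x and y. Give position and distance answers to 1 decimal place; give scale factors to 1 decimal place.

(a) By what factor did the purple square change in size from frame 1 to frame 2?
0.7×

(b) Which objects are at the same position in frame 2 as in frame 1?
the purple square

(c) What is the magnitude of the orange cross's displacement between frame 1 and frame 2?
2.7

The orange cross moved from (1.8, 8.3) to (4.3, 9.3), a distance of √(2.5² + 1.0²) ≈ 2.7.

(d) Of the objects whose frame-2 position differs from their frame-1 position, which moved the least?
the pink triangle

(moved 0.5)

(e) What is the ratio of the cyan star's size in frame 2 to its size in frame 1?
1.3×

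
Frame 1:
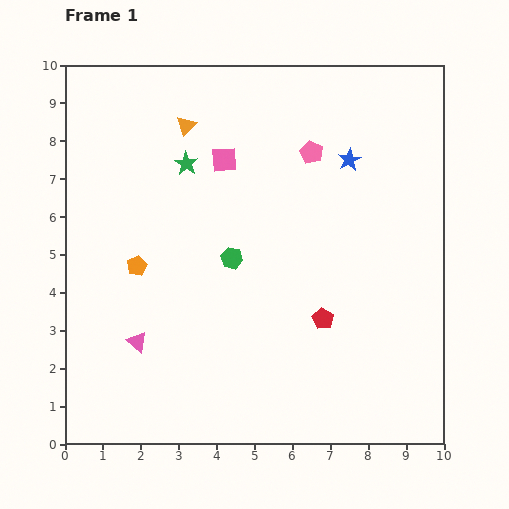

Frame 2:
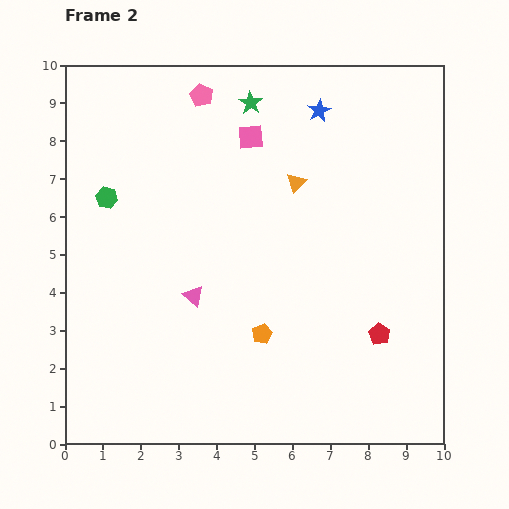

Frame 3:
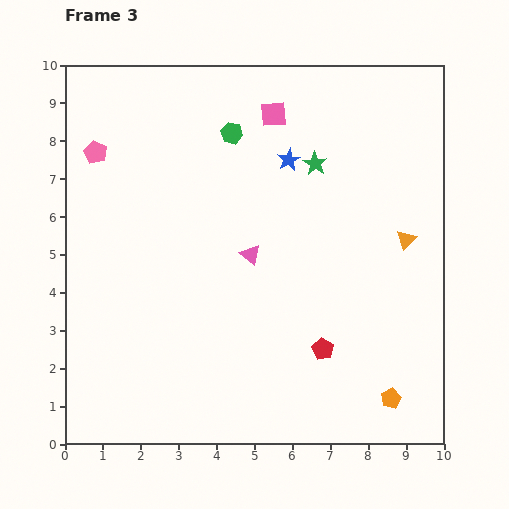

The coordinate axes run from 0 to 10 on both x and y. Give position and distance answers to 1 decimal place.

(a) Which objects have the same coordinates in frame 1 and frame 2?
none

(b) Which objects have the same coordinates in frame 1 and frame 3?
none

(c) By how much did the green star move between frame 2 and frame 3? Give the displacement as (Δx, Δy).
(1.7, -1.6)

The green star was at (4.9, 9.0) in frame 2 and (6.6, 7.4) in frame 3.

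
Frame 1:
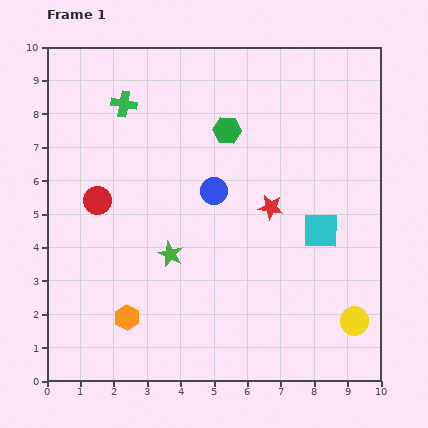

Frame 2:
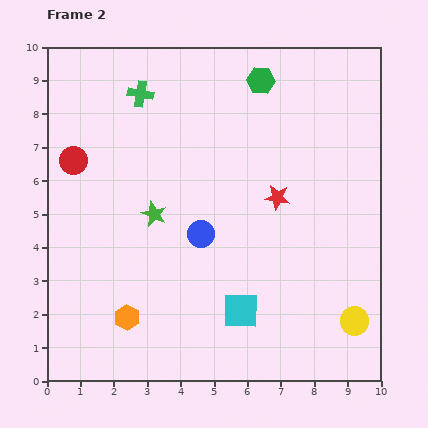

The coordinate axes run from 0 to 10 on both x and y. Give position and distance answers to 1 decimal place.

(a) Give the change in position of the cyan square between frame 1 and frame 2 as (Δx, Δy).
(-2.4, -2.4)

The cyan square was at (8.2, 4.5) in frame 1 and (5.8, 2.1) in frame 2.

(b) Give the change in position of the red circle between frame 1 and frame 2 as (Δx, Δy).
(-0.7, 1.2)

The red circle was at (1.5, 5.4) in frame 1 and (0.8, 6.6) in frame 2.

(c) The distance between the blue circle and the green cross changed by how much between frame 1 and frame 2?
+0.9

Distance in frame 1: 3.7. Distance in frame 2: 4.6.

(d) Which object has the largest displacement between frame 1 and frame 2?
the cyan square

(moved 3.4; next 1.8)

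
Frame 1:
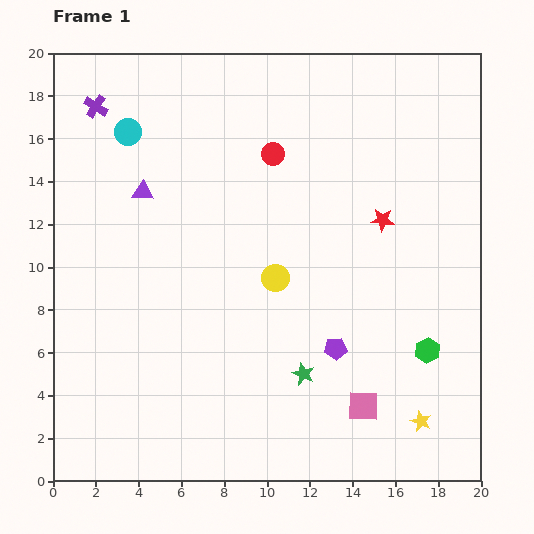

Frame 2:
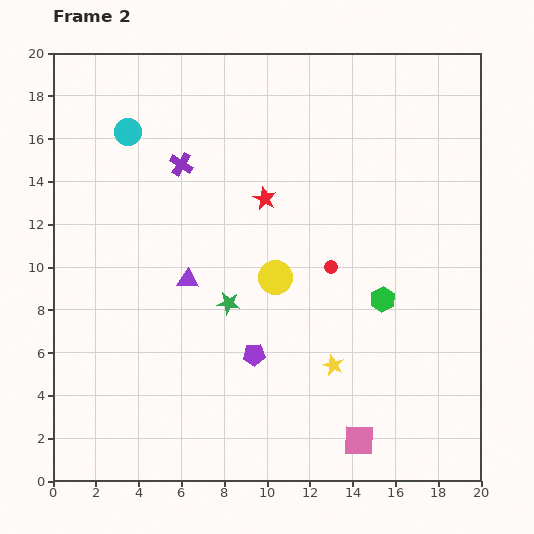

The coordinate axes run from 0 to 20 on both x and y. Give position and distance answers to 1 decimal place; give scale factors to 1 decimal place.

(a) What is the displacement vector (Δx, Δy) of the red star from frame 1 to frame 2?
(-5.5, 1.0)

The red star was at (15.4, 12.2) in frame 1 and (9.9, 13.2) in frame 2.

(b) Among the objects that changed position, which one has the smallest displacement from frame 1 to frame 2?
the pink square

(moved 1.6)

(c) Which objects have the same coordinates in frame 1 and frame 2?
the cyan circle, the yellow circle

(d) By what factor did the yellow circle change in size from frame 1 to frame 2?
1.3×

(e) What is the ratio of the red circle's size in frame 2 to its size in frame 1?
0.6×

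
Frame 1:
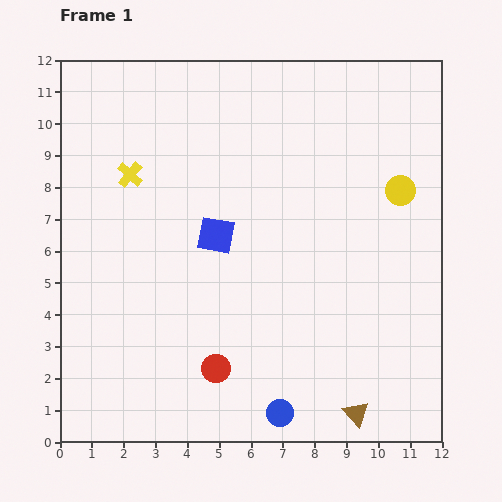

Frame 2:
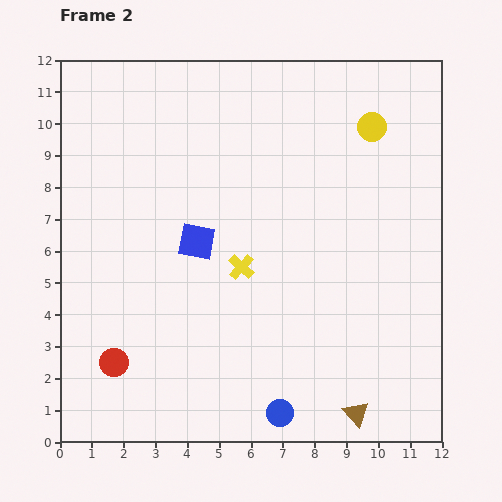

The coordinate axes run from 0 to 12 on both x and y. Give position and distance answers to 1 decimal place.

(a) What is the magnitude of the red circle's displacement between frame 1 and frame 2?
3.2

The red circle moved from (4.9, 2.3) to (1.7, 2.5), a distance of √(3.2² + 0.2²) ≈ 3.2.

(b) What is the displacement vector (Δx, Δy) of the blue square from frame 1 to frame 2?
(-0.6, -0.2)

The blue square was at (4.9, 6.5) in frame 1 and (4.3, 6.3) in frame 2.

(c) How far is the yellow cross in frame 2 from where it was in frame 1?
4.5

The yellow cross moved from (2.2, 8.4) to (5.7, 5.5), a distance of √(3.5² + 2.9²) ≈ 4.5.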